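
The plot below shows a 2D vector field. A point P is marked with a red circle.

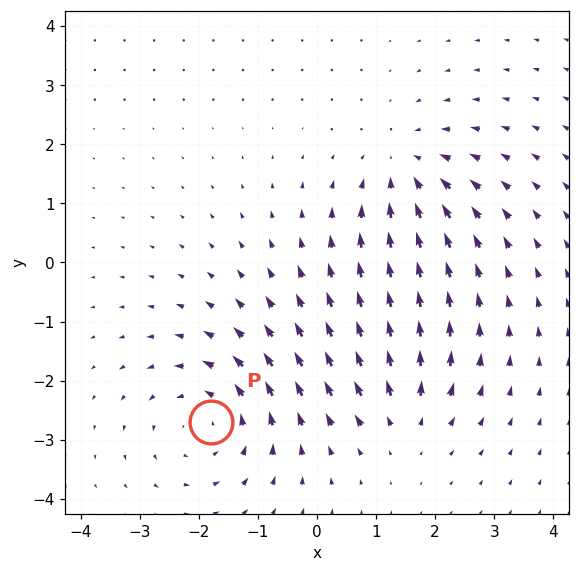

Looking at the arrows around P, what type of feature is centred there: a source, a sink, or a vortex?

vortex

At P (-1.8, -2.7) the arrows circulate counterclockwise. Divergence ≈0, curl about +4 — near-zero divergence with nonzero curl is a vortex.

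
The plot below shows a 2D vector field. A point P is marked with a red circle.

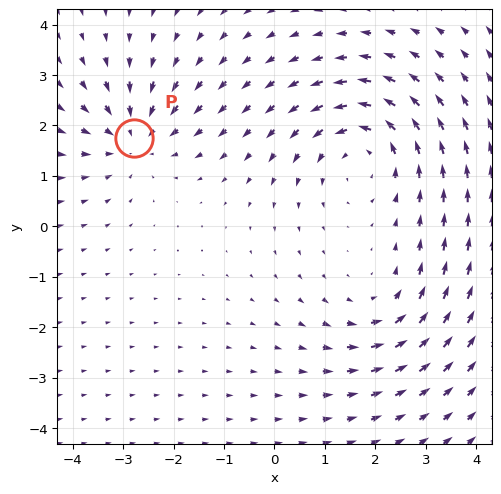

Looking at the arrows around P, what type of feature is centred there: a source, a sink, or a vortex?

sink

At P (-2.8, 1.8) the arrows converge inward. Divergence about -3, curl ≈0 — negative divergence with near-zero curl is a sink.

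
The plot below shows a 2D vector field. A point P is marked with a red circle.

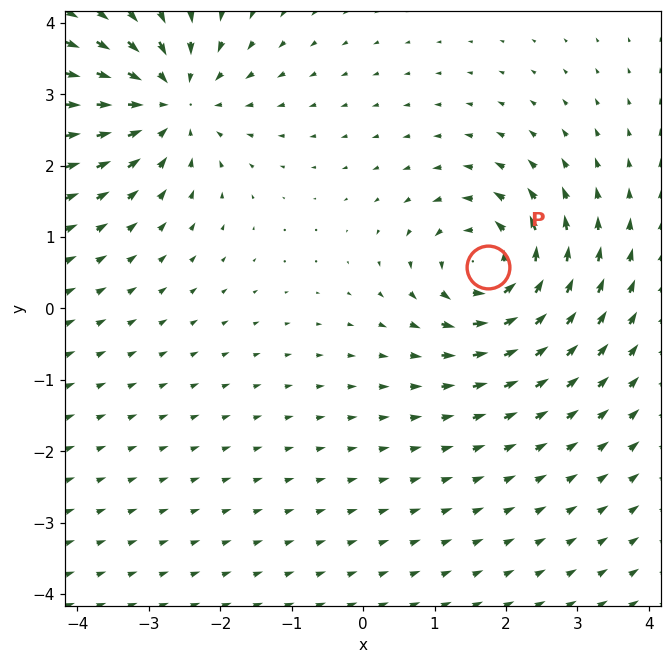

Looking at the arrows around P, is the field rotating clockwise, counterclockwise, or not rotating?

Near P at (1.8, 0.6) the arrows circulate counterclockwise. The curl (z-component) there is about +5; positive curl means counterclockwise rotation.

counterclockwise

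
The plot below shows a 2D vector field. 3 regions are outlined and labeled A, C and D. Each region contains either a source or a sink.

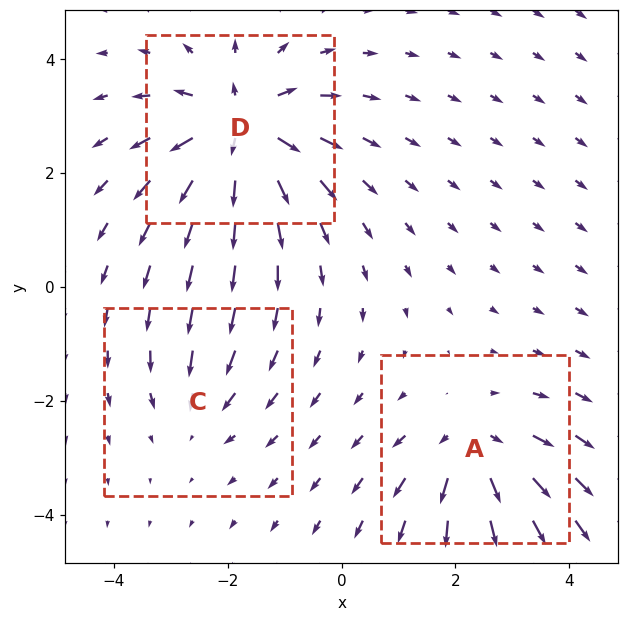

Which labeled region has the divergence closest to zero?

Divergence at each region's feature centre — A: about +3, C: about -2, D: about +5. Region C is closest to zero.

C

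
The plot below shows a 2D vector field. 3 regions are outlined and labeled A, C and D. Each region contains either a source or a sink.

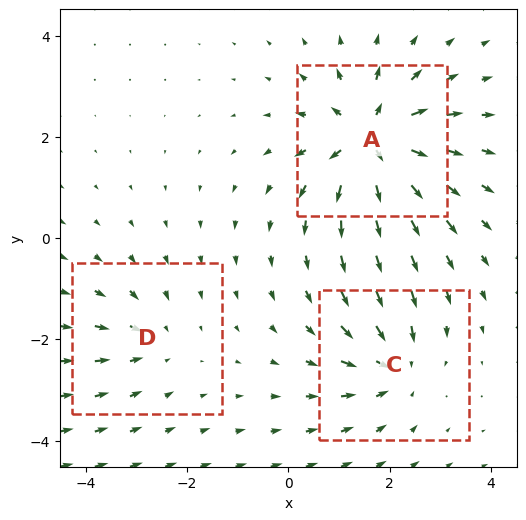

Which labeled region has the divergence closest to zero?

D

Divergence at each region's feature centre — A: about +6, C: about -4, D: about -2. Region D is closest to zero.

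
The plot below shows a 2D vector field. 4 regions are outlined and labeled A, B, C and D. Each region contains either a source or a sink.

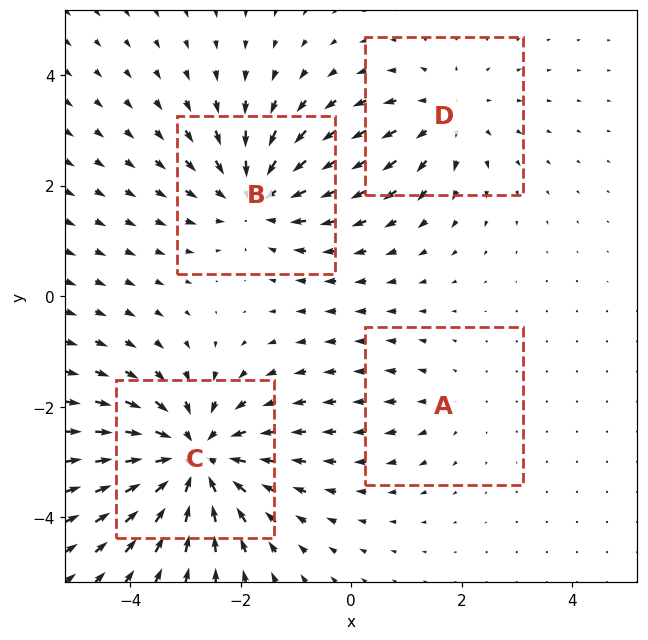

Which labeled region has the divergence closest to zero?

A

Divergence at each region's feature centre — A: about +2, B: about -4, C: about -6, D: about +3. Region A is closest to zero.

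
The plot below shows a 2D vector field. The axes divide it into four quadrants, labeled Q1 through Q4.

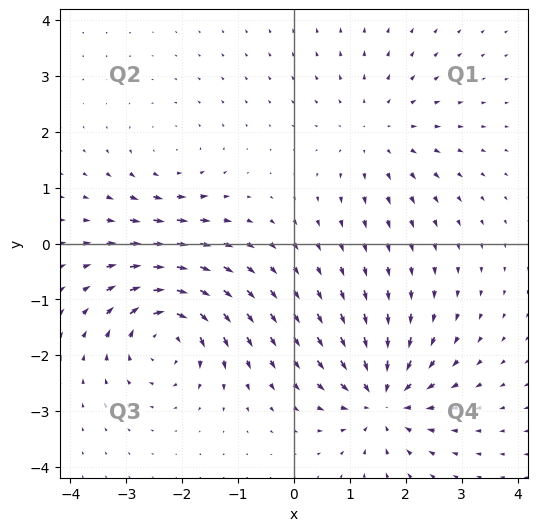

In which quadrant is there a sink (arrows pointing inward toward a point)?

The sink sits at approximately (1.6, -2.8), which lies in quadrant Q4. The divergence there is about -7, negative as expected for a sink.

Q4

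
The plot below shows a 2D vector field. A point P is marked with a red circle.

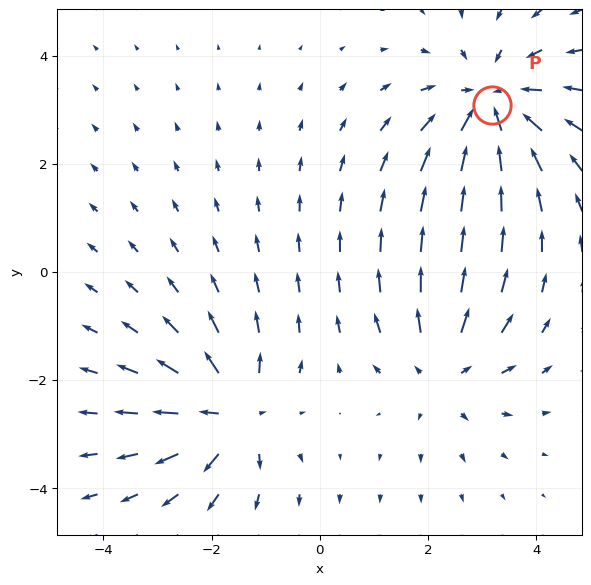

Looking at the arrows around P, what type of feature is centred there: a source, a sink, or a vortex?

sink

At P (3.2, 3.1) the arrows converge inward. Divergence about -4, curl ≈0 — negative divergence with near-zero curl is a sink.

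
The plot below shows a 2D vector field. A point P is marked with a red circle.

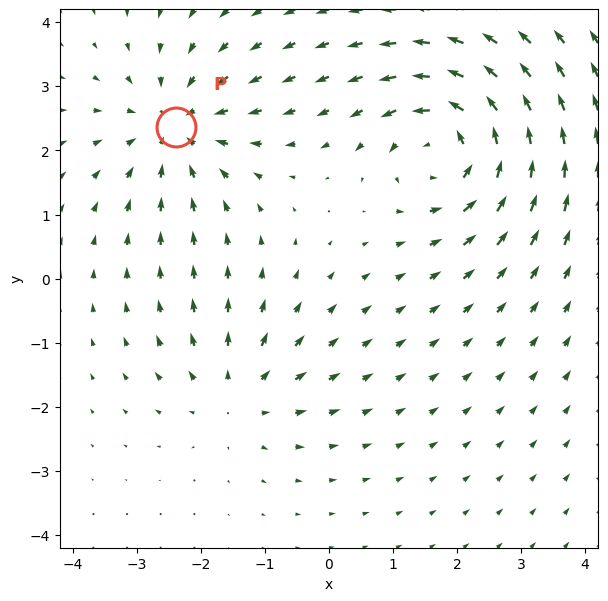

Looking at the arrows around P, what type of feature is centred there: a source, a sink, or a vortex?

sink

At P (-2.4, 2.4) the arrows converge inward. Divergence about -4, curl ≈0 — negative divergence with near-zero curl is a sink.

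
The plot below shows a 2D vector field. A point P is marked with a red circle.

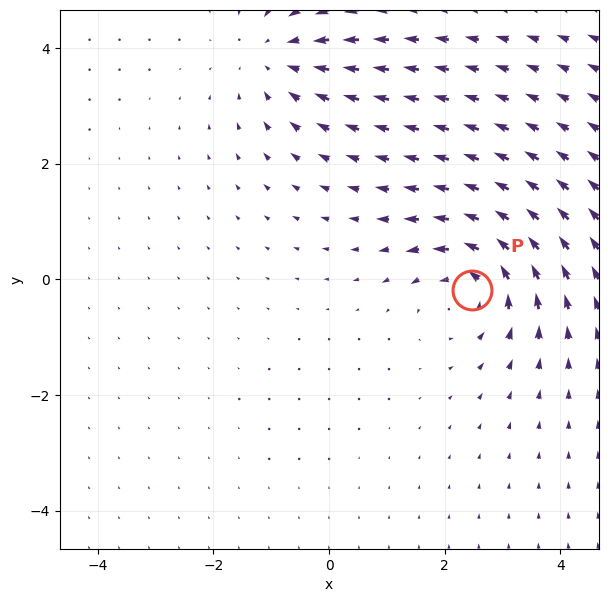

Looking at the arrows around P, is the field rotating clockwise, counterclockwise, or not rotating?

counterclockwise

Near P at (2.5, -0.2) the arrows circulate counterclockwise. The curl (z-component) there is about +5; positive curl means counterclockwise rotation.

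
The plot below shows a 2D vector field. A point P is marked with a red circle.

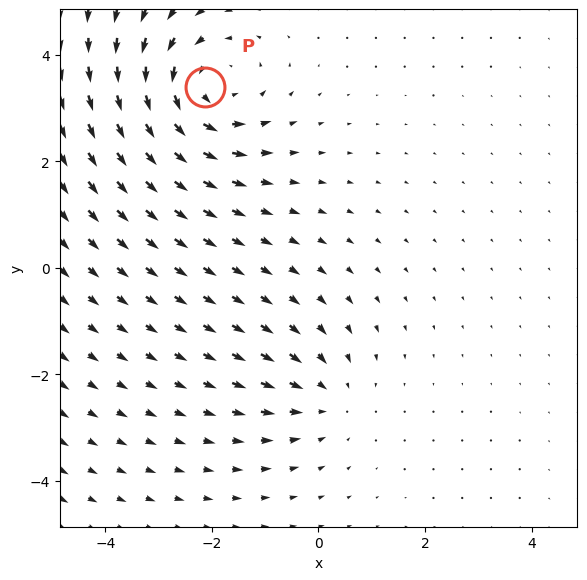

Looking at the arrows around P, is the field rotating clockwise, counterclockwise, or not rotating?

Near P at (-2.1, 3.4) the arrows circulate counterclockwise. The curl (z-component) there is about +4; positive curl means counterclockwise rotation.

counterclockwise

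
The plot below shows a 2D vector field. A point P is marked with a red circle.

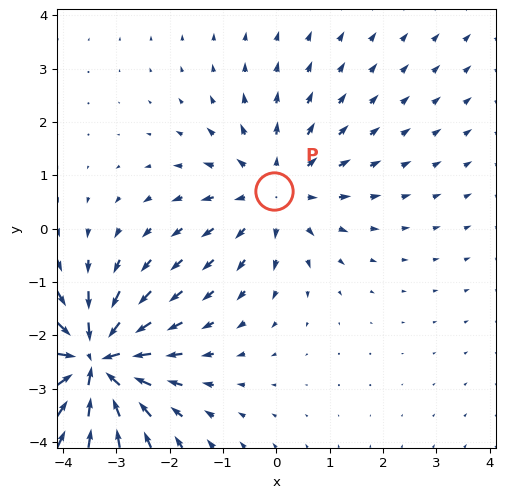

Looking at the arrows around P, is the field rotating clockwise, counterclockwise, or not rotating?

Near P at (-0.0, 0.7) the arrows show no circulation. The curl there is ≈0.

not rotating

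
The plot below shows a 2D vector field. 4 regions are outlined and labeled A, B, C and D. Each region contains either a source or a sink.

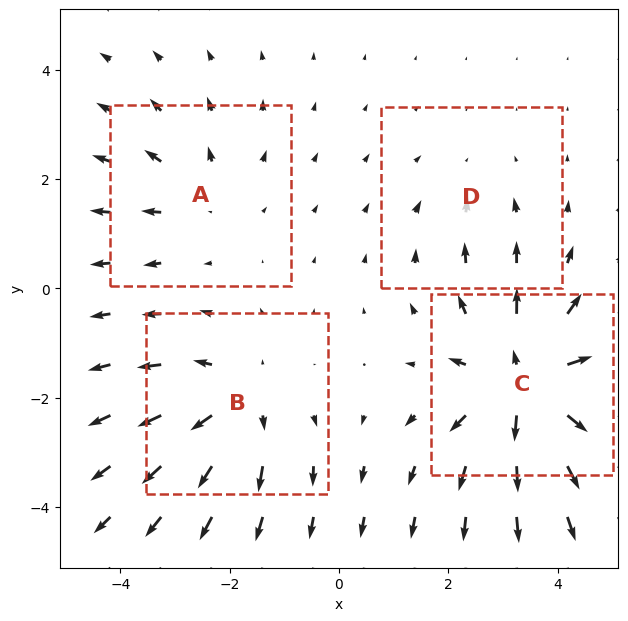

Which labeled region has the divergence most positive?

Divergence at each region's feature centre — A: about +3, B: about +4, C: about +7, D: about -2. Region C is most positive.

C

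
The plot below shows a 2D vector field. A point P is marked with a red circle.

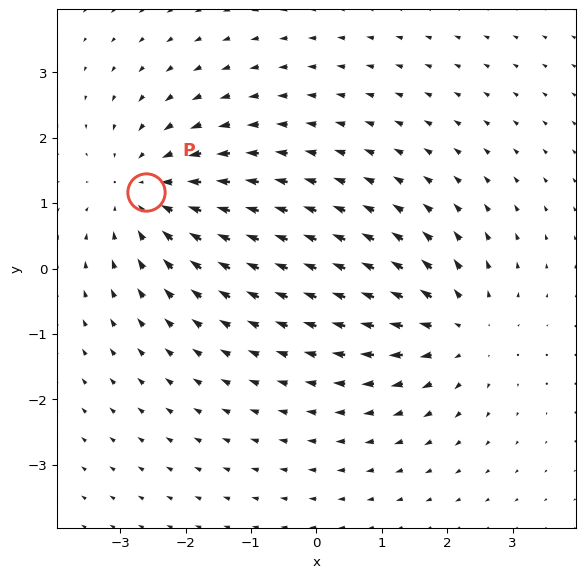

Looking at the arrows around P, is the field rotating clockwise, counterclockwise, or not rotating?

not rotating

Near P at (-2.6, 1.2) the arrows show no circulation. The curl there is ≈0.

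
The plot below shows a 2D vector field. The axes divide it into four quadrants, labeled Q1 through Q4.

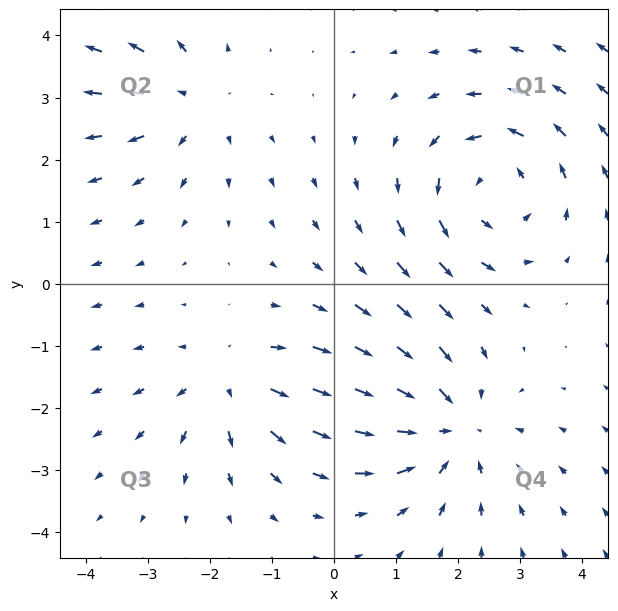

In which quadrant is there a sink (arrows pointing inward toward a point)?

The sink sits at approximately (1.9, -2.3), which lies in quadrant Q4. The divergence there is about -4, negative as expected for a sink.

Q4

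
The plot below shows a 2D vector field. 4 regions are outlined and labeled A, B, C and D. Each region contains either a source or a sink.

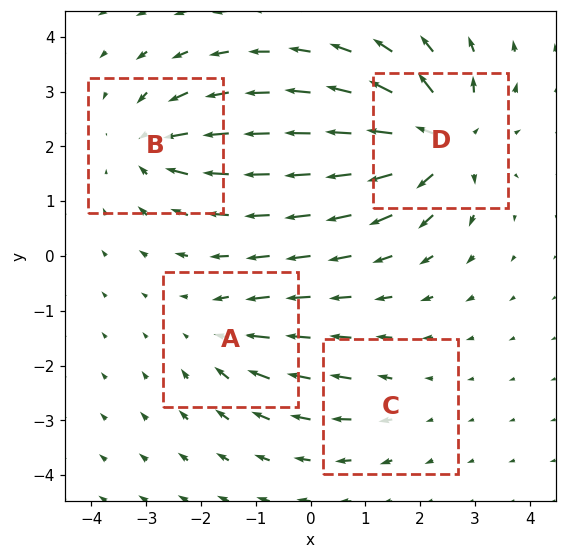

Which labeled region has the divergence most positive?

Divergence at each region's feature centre — A: about -4, B: about -5, C: about +2, D: about +8. Region D is most positive.

D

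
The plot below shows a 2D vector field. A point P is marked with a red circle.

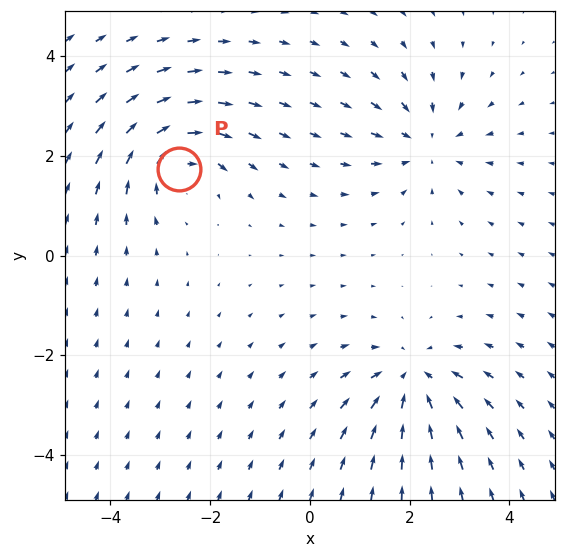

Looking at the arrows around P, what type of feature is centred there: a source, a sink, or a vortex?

vortex

At P (-2.6, 1.7) the arrows circulate clockwise. Divergence ≈0, curl about -4 — near-zero divergence with nonzero curl is a vortex.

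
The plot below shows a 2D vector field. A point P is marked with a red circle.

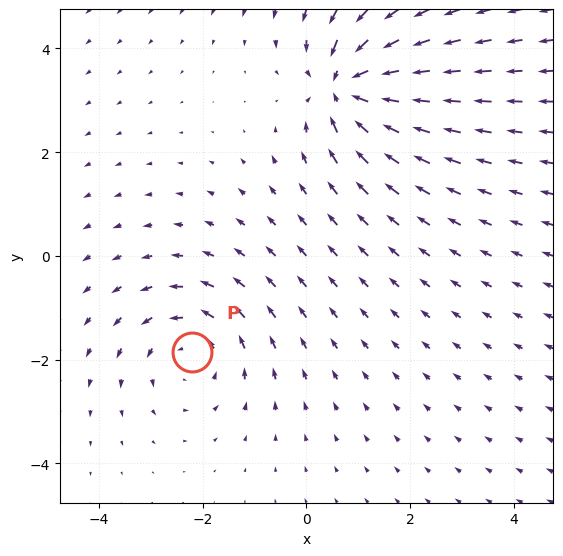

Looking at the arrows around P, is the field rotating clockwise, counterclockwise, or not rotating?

counterclockwise

Near P at (-2.2, -1.9) the arrows circulate counterclockwise. The curl (z-component) there is about +3; positive curl means counterclockwise rotation.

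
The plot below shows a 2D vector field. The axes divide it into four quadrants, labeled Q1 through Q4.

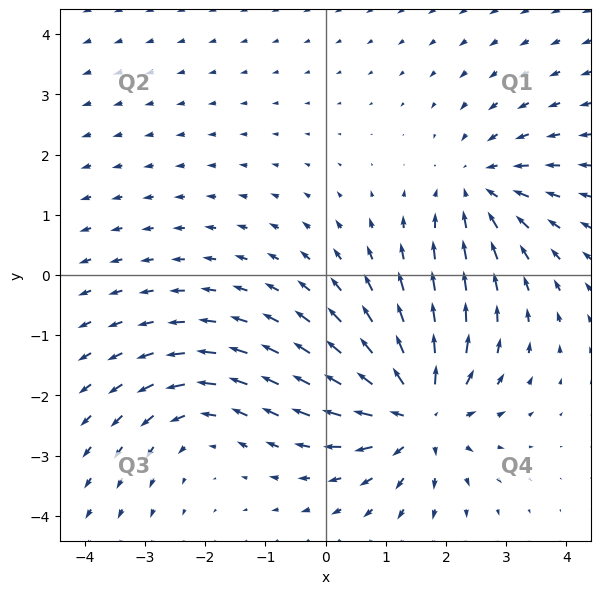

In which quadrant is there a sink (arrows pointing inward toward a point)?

Q1

The sink sits at approximately (2.5, 1.4), which lies in quadrant Q1. The divergence there is about -4, negative as expected for a sink.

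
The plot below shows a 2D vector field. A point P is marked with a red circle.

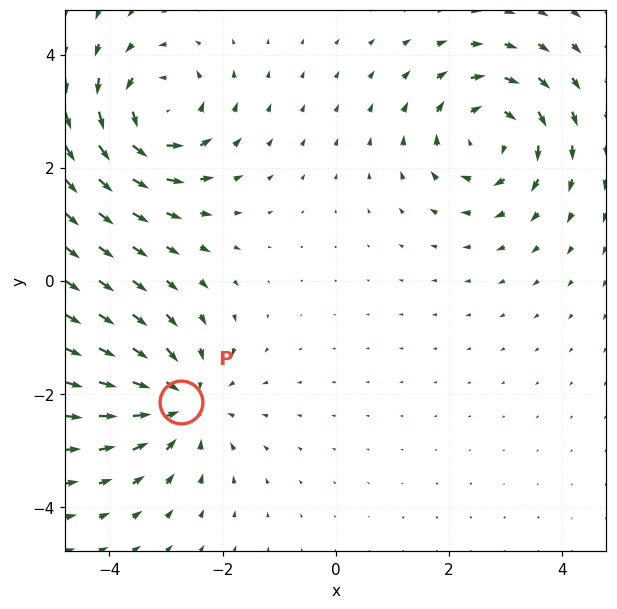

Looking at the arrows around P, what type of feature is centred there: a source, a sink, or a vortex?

sink

At P (-2.7, -2.1) the arrows converge inward. Divergence about -3, curl ≈0 — negative divergence with near-zero curl is a sink.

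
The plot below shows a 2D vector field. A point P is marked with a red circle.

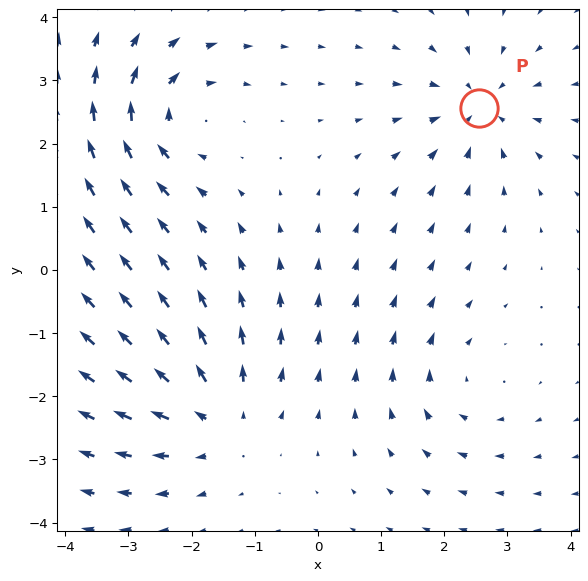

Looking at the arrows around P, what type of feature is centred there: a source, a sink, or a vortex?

sink

At P (2.5, 2.6) the arrows converge inward. Divergence about -4, curl ≈0 — negative divergence with near-zero curl is a sink.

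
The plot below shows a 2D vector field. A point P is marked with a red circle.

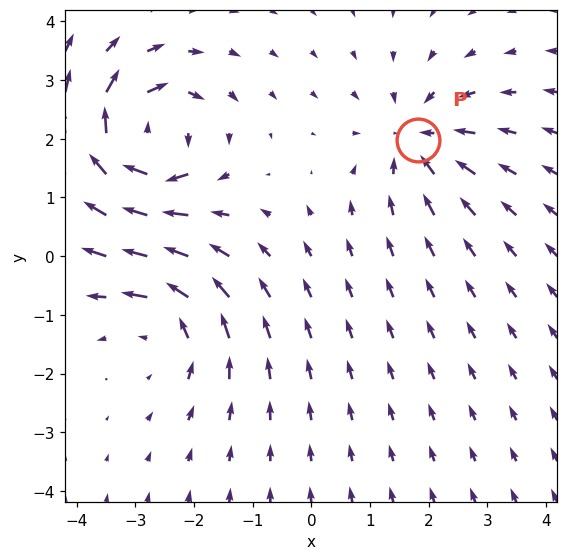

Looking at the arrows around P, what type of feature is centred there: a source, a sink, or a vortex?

At P (1.8, 2.0) the arrows converge inward. Divergence about -3, curl ≈0 — negative divergence with near-zero curl is a sink.

sink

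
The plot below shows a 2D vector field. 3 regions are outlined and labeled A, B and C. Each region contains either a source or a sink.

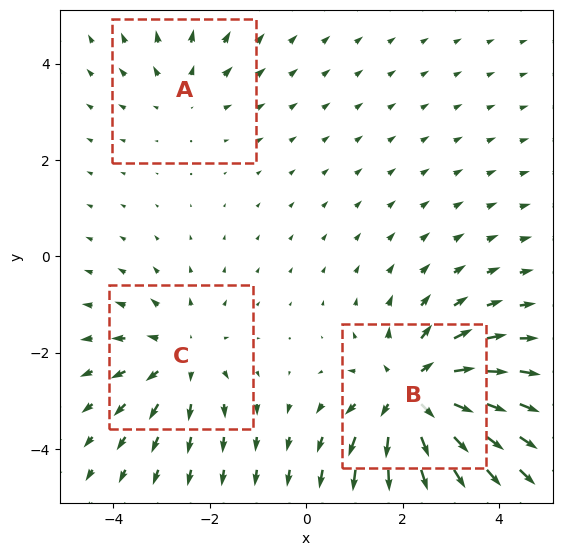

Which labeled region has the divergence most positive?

Divergence at each region's feature centre — A: about +2, B: about +5, C: about +3. Region B is most positive.

B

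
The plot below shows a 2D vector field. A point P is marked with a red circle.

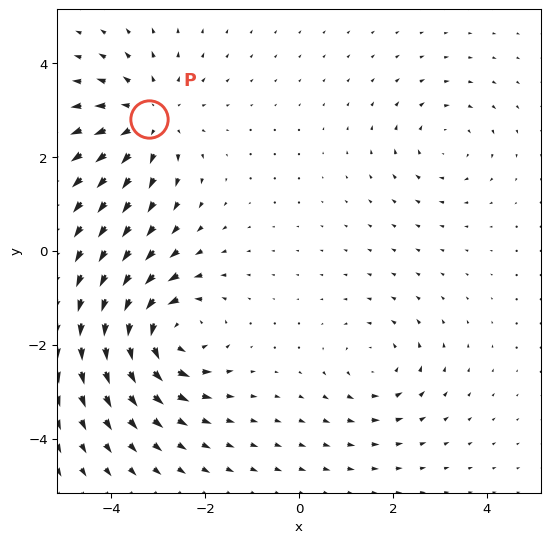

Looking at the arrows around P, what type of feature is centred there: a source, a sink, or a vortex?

At P (-3.2, 2.8) the arrows spread outward. Divergence about +4, curl ≈0 — positive divergence with near-zero curl is a source.

source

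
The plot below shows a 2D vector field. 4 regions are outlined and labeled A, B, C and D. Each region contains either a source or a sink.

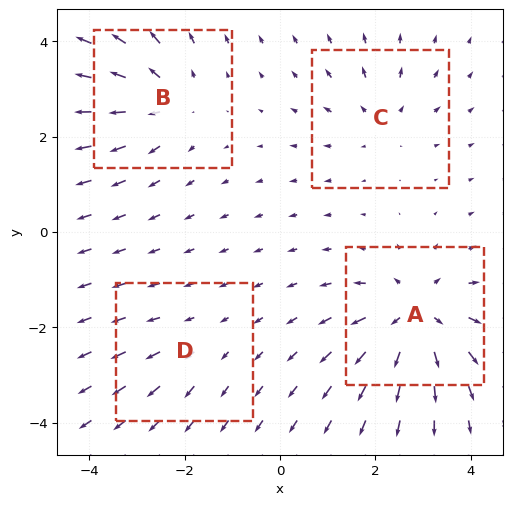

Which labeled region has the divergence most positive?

Divergence at each region's feature centre — A: about +7, B: about +5, C: about +3, D: about +2. Region A is most positive.

A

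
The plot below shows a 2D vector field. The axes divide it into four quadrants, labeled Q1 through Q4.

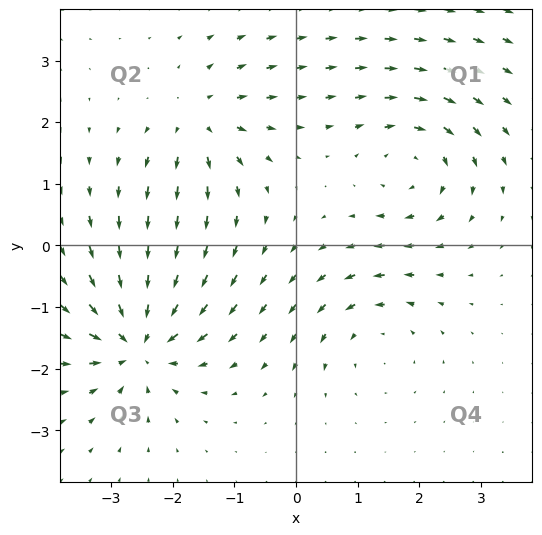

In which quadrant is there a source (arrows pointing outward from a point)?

Q2

The source sits at approximately (-1.6, 2.0), which lies in quadrant Q2. The divergence there is about +4, positive as expected for a source.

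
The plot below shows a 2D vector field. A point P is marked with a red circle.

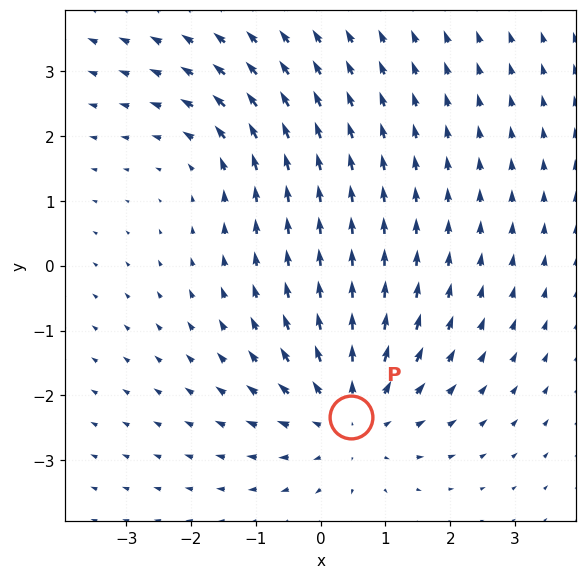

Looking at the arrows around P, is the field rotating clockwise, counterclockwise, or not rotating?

not rotating

Near P at (0.5, -2.3) the arrows show no circulation. The curl there is ≈0.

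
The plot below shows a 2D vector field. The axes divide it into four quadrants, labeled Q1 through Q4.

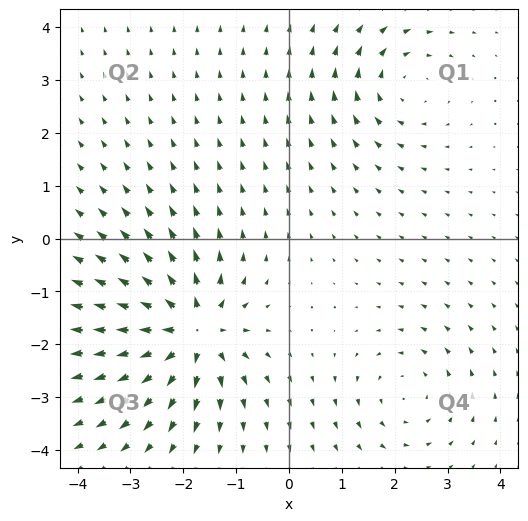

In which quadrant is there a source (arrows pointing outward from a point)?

Q3

The source sits at approximately (-1.8, -1.8), which lies in quadrant Q3. The divergence there is about +7, positive as expected for a source.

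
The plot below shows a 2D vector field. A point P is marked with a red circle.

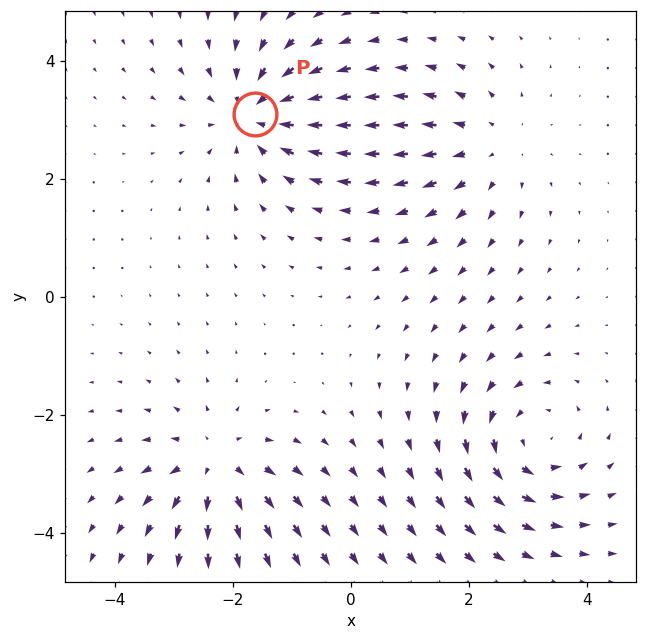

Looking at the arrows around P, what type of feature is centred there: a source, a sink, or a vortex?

At P (-1.6, 3.1) the arrows converge inward. Divergence about -4, curl ≈0 — negative divergence with near-zero curl is a sink.

sink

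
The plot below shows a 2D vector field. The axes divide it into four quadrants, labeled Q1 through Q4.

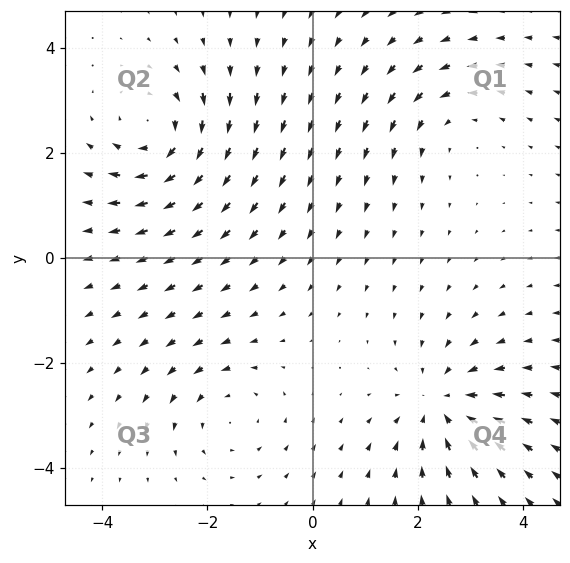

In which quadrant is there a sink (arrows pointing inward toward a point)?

The sink sits at approximately (2.5, -2.8), which lies in quadrant Q4. The divergence there is about -4, negative as expected for a sink.

Q4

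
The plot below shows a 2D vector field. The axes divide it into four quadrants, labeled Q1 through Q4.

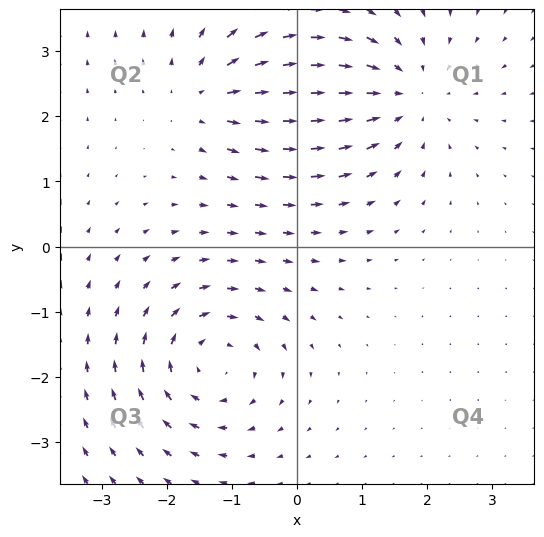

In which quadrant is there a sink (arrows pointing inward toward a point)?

Q1

The sink sits at approximately (1.6, 2.3), which lies in quadrant Q1. The divergence there is about -3, negative as expected for a sink.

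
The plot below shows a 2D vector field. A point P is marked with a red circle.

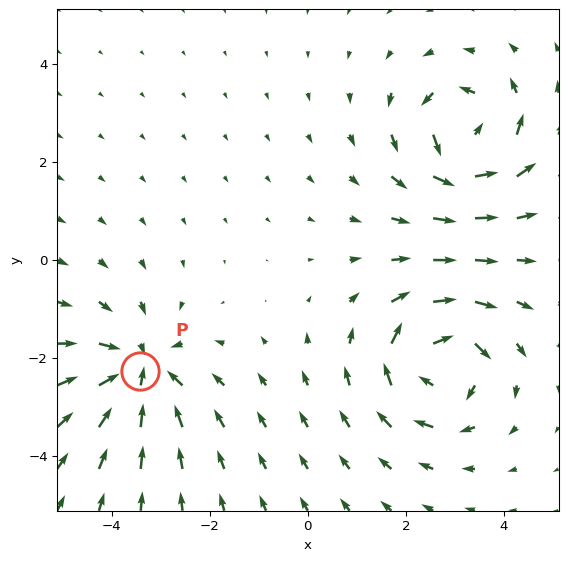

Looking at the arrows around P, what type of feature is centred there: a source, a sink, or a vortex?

At P (-3.4, -2.3) the arrows converge inward. Divergence about -5, curl ≈0 — negative divergence with near-zero curl is a sink.

sink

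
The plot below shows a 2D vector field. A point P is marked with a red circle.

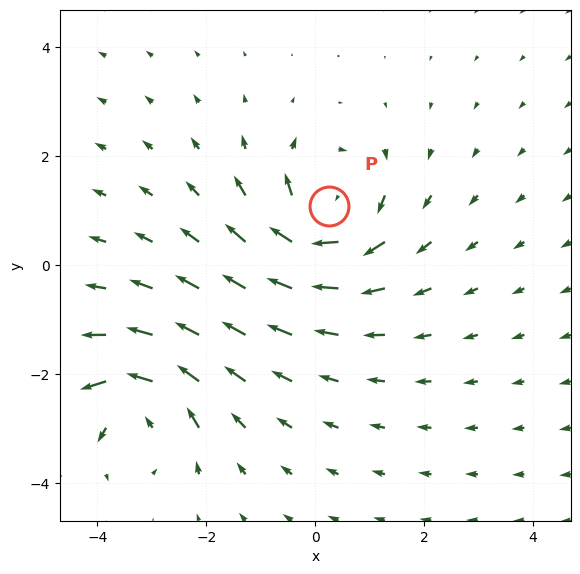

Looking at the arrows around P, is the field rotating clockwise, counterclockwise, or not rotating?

clockwise

Near P at (0.2, 1.1) the arrows circulate clockwise. The curl (z-component) there is about -6; negative curl means clockwise rotation.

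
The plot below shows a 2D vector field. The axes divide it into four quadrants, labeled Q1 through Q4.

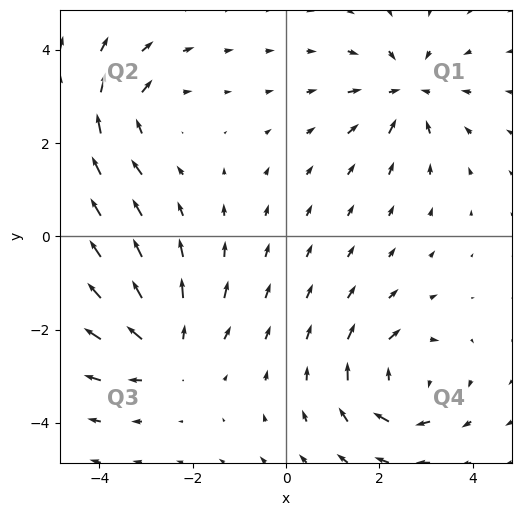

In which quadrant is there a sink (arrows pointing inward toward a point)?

The sink sits at approximately (2.6, 3.1), which lies in quadrant Q1. The divergence there is about -5, negative as expected for a sink.

Q1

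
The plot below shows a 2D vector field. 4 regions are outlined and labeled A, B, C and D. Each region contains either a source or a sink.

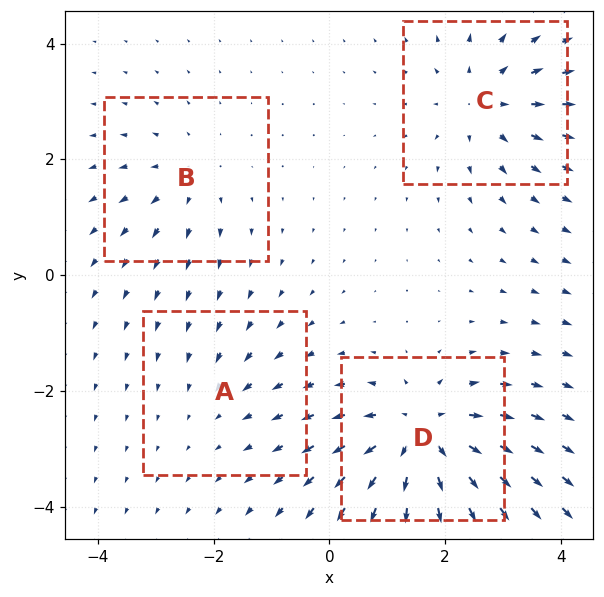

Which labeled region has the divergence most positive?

Divergence at each region's feature centre — A: about -2, B: about +3, C: about +5, D: about +7. Region D is most positive.

D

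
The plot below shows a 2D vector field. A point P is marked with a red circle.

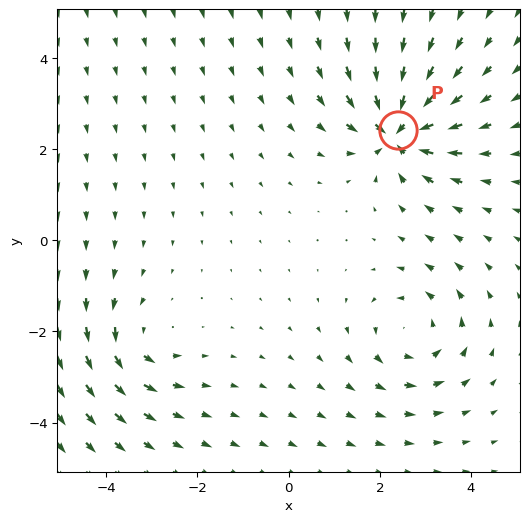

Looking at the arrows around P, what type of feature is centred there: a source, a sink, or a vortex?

At P (2.4, 2.4) the arrows converge inward. Divergence about -7, curl ≈0 — negative divergence with near-zero curl is a sink.

sink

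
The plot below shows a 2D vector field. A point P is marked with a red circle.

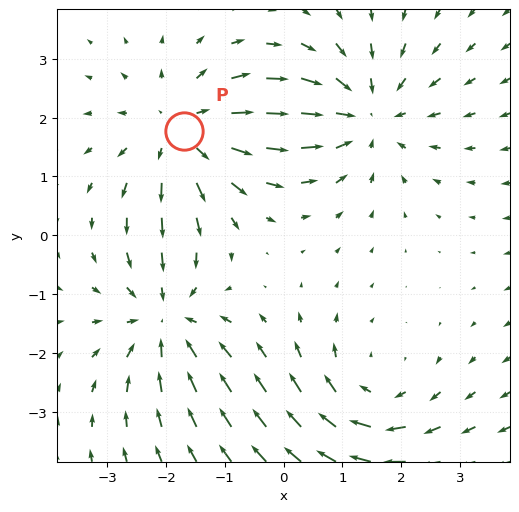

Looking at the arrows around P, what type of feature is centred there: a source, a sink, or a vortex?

At P (-1.7, 1.8) the arrows spread outward. Divergence about +4, curl ≈0 — positive divergence with near-zero curl is a source.

source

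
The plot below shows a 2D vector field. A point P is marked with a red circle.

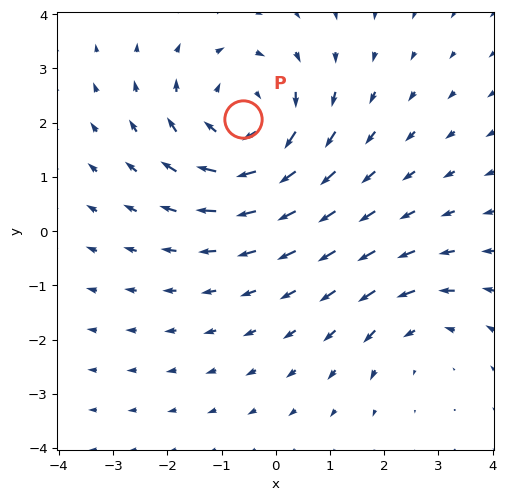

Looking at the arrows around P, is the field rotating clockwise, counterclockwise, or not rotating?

Near P at (-0.6, 2.1) the arrows circulate clockwise. The curl (z-component) there is about -4; negative curl means clockwise rotation.

clockwise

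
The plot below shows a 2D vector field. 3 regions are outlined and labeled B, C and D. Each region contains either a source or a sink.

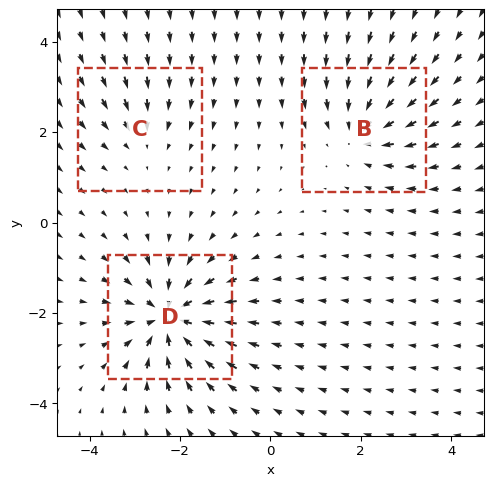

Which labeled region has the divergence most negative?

Divergence at each region's feature centre — B: about -4, C: about -2, D: about -6. Region D is most negative.

D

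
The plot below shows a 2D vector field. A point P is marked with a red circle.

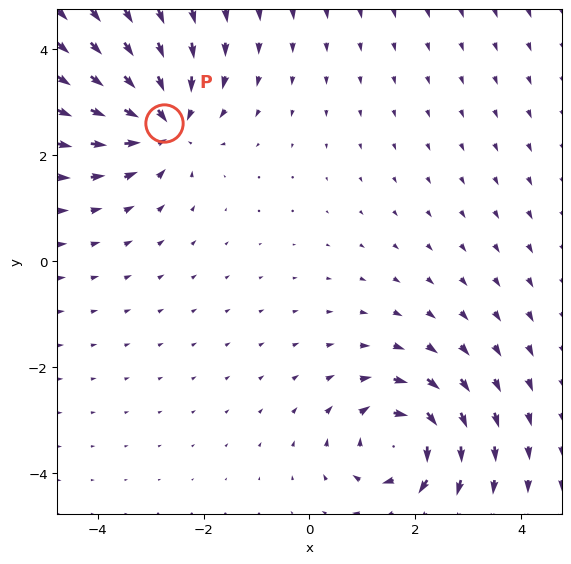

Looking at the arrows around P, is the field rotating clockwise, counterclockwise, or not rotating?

not rotating

Near P at (-2.8, 2.6) the arrows show no circulation. The curl there is ≈0.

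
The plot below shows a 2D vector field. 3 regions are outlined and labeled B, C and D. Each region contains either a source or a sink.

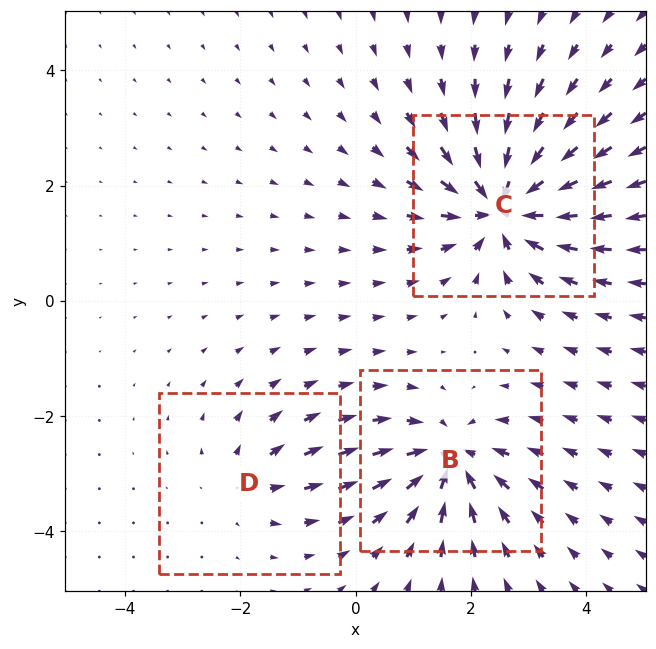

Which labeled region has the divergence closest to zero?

D

Divergence at each region's feature centre — B: about -4, C: about -6, D: about +2. Region D is closest to zero.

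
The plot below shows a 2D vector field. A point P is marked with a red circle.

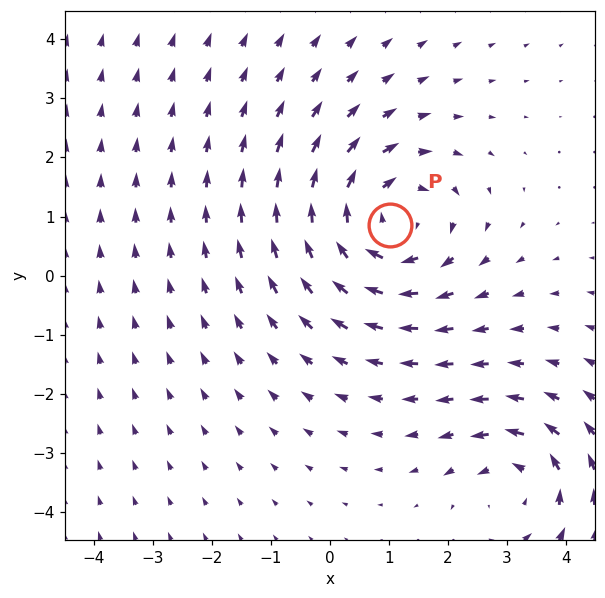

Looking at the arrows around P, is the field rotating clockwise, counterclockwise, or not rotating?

clockwise

Near P at (1.0, 0.9) the arrows circulate clockwise. The curl (z-component) there is about -4; negative curl means clockwise rotation.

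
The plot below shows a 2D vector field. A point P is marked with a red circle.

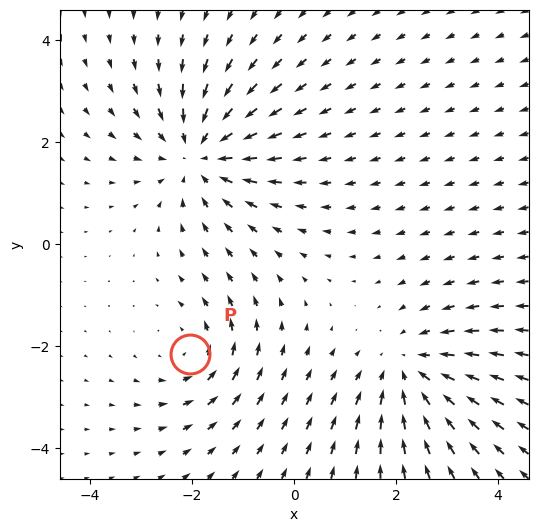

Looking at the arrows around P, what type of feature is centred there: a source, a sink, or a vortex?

vortex

At P (-2.0, -2.1) the arrows circulate counterclockwise. Divergence ≈0, curl about +3 — near-zero divergence with nonzero curl is a vortex.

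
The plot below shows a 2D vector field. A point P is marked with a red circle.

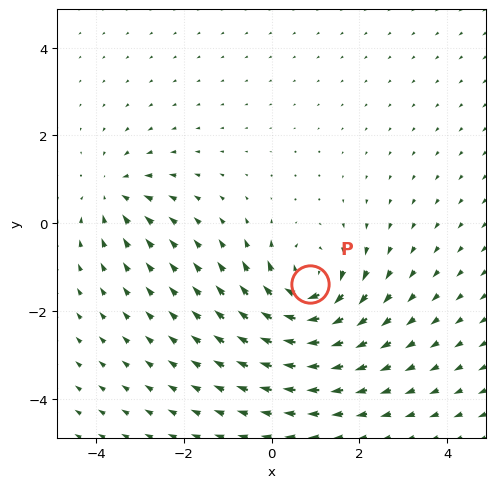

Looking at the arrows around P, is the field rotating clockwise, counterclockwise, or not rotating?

clockwise

Near P at (0.9, -1.4) the arrows circulate clockwise. The curl (z-component) there is about -5; negative curl means clockwise rotation.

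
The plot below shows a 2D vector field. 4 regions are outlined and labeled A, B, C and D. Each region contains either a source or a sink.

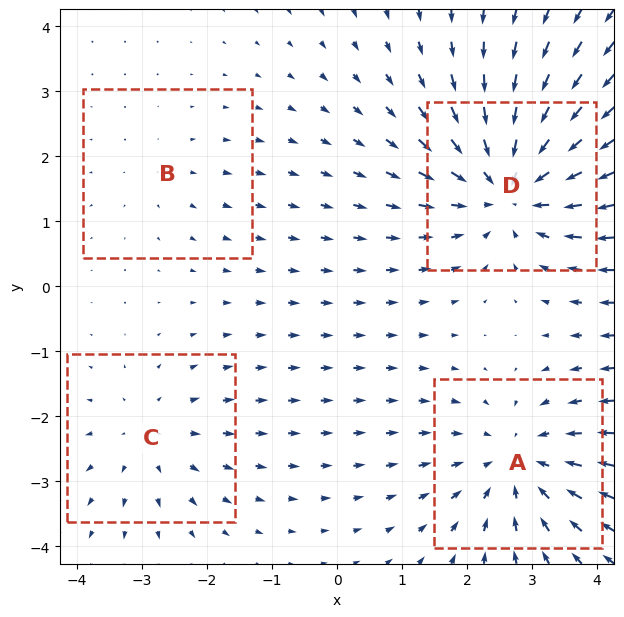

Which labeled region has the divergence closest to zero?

B

Divergence at each region's feature centre — A: about -5, B: about +2, C: about +3, D: about -6. Region B is closest to zero.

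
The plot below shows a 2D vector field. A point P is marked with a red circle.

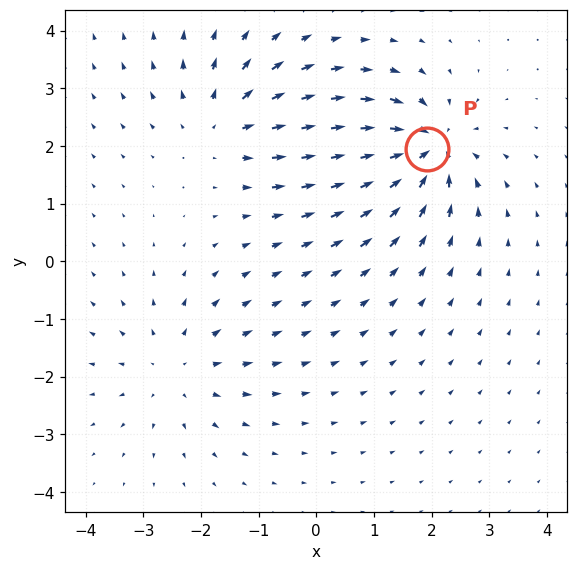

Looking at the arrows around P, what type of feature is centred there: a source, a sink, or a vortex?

At P (1.9, 1.9) the arrows converge inward. Divergence about -6, curl ≈0 — negative divergence with near-zero curl is a sink.

sink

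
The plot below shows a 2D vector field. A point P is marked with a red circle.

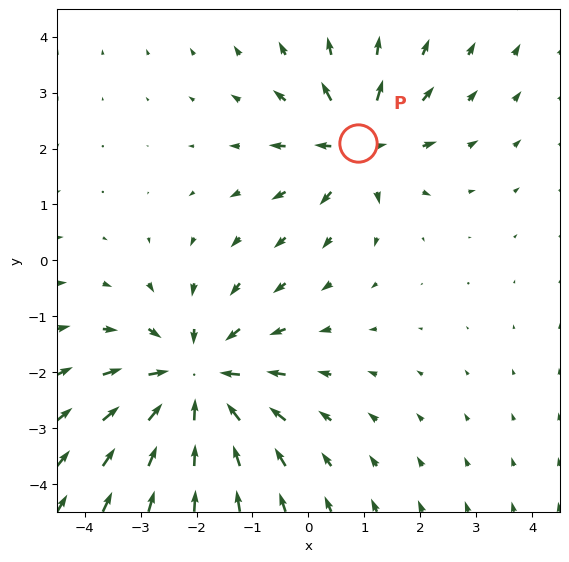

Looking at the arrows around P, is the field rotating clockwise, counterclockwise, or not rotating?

not rotating

Near P at (0.9, 2.1) the arrows show no circulation. The curl there is ≈0.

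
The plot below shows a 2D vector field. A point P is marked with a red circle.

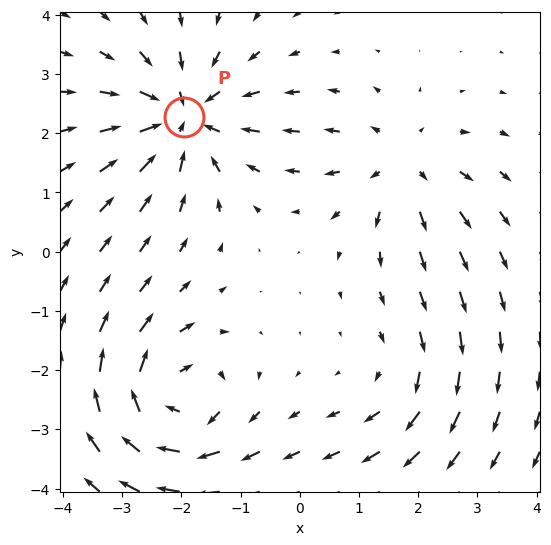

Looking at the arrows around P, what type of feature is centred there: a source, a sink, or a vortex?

sink

At P (-2.0, 2.3) the arrows converge inward. Divergence about -5, curl ≈0 — negative divergence with near-zero curl is a sink.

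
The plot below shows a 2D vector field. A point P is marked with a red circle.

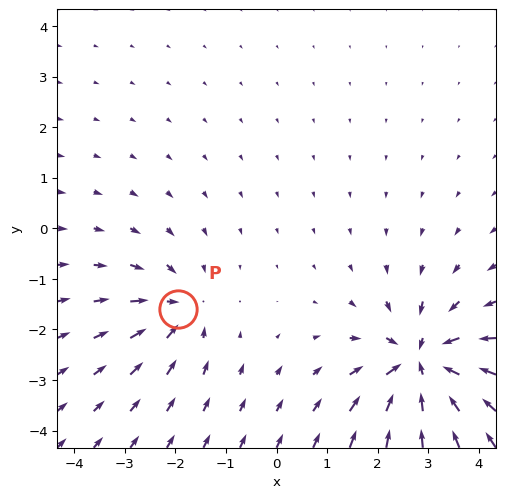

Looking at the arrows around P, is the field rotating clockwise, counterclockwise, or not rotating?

not rotating

Near P at (-2.0, -1.6) the arrows show no circulation. The curl there is ≈0.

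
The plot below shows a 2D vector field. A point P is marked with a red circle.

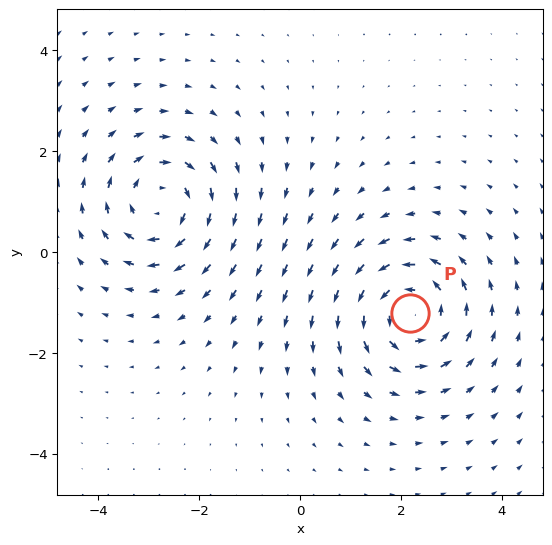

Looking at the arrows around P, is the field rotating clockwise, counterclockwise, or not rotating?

Near P at (2.2, -1.2) the arrows circulate counterclockwise. The curl (z-component) there is about +5; positive curl means counterclockwise rotation.

counterclockwise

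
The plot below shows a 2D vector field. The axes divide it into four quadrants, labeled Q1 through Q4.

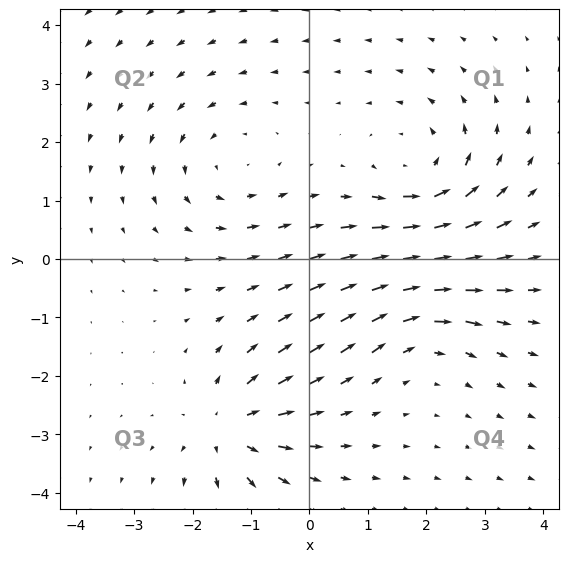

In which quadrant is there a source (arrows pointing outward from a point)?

The source sits at approximately (-1.4, -2.9), which lies in quadrant Q3. The divergence there is about +3, positive as expected for a source.

Q3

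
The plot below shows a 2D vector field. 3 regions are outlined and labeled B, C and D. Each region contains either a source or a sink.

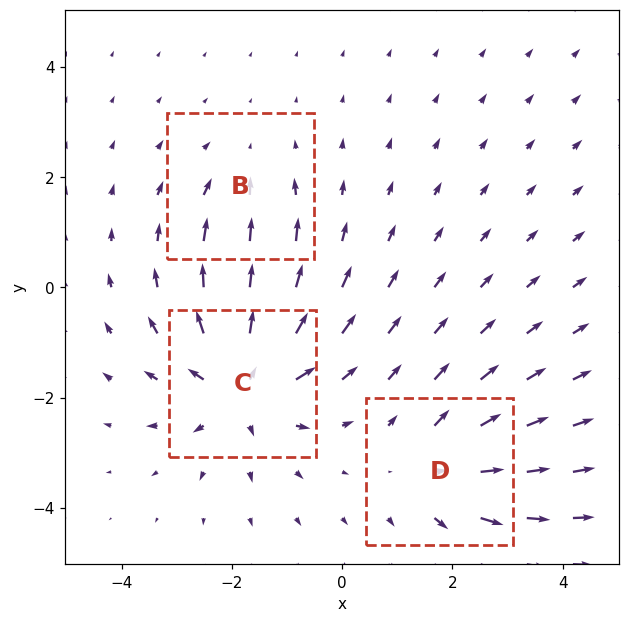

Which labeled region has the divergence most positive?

C

Divergence at each region's feature centre — B: about -2, C: about +5, D: about +3. Region C is most positive.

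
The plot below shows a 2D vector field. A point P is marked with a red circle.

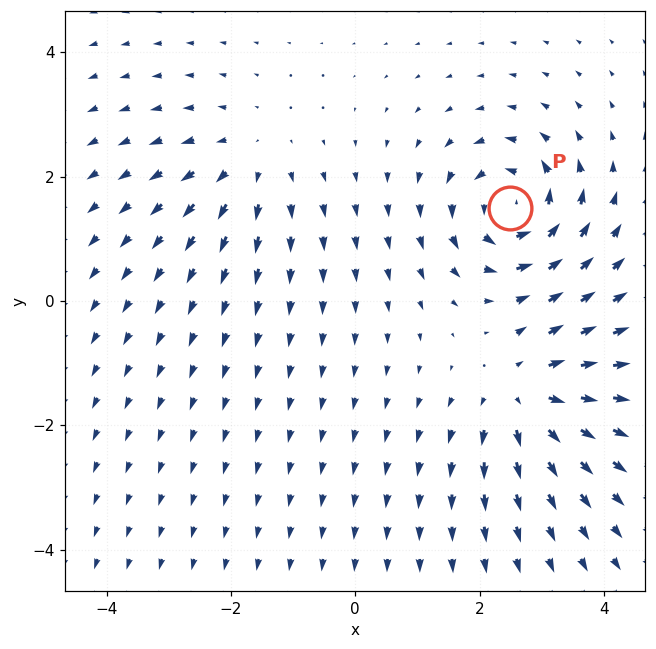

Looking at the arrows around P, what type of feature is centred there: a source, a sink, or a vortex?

vortex

At P (2.5, 1.5) the arrows circulate counterclockwise. Divergence ≈0, curl about +7 — near-zero divergence with nonzero curl is a vortex.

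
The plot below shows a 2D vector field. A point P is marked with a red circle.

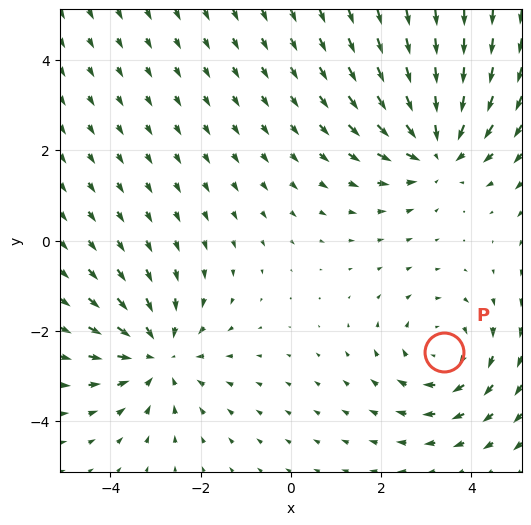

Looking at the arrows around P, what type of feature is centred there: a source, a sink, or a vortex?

vortex

At P (3.4, -2.5) the arrows circulate clockwise. Divergence ≈0, curl about -2 — near-zero divergence with nonzero curl is a vortex.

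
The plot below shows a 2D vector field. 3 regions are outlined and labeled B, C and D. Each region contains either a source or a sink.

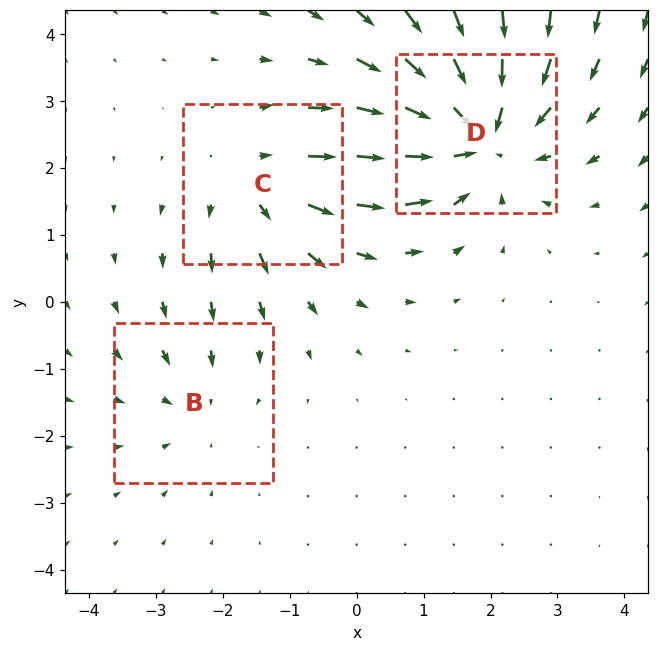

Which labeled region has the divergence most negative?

D

Divergence at each region's feature centre — B: about -2, C: about +3, D: about -5. Region D is most negative.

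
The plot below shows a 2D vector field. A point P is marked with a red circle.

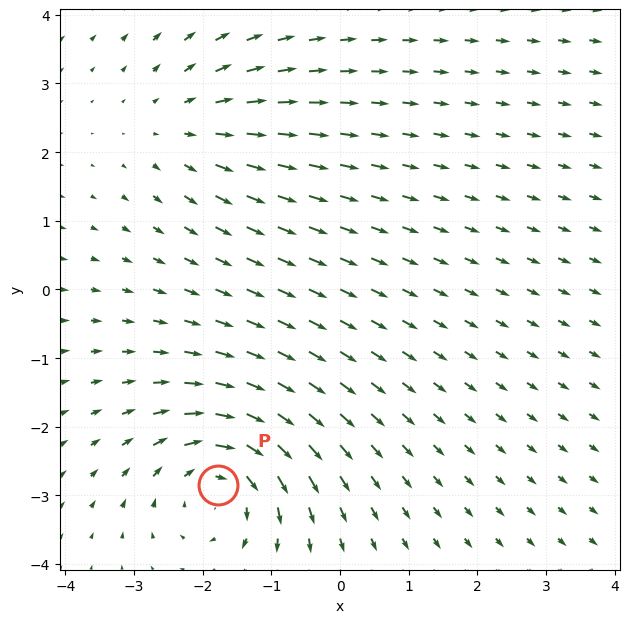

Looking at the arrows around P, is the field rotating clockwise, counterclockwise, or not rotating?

Near P at (-1.8, -2.9) the arrows circulate clockwise. The curl (z-component) there is about -4; negative curl means clockwise rotation.

clockwise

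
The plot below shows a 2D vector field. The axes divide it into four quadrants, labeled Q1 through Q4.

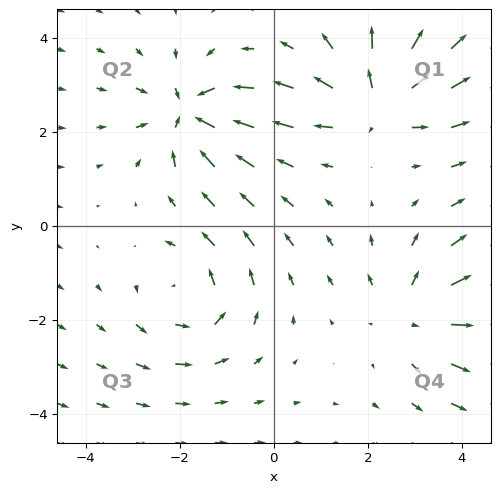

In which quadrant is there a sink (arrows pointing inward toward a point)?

The sink sits at approximately (-1.8, 2.4), which lies in quadrant Q2. The divergence there is about -4, negative as expected for a sink.

Q2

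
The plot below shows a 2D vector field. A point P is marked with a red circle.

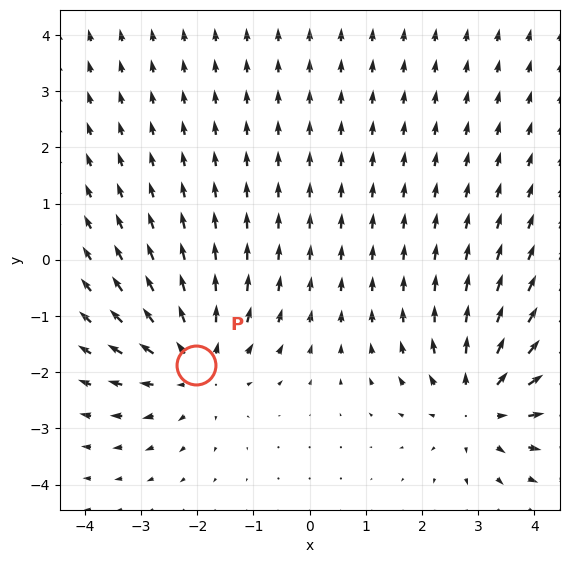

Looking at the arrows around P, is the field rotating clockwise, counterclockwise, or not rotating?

not rotating

Near P at (-2.0, -1.9) the arrows show no circulation. The curl there is ≈0.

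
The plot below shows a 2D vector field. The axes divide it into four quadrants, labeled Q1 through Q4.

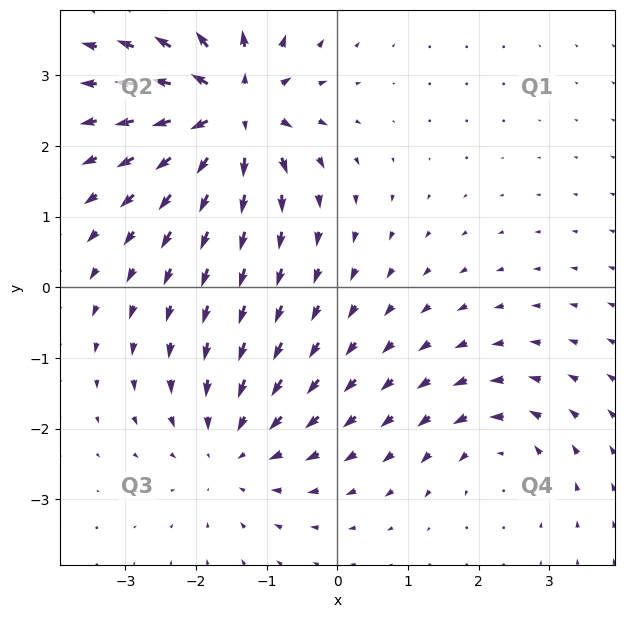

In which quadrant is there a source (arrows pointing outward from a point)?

The source sits at approximately (-1.5, 2.5), which lies in quadrant Q2. The divergence there is about +7, positive as expected for a source.

Q2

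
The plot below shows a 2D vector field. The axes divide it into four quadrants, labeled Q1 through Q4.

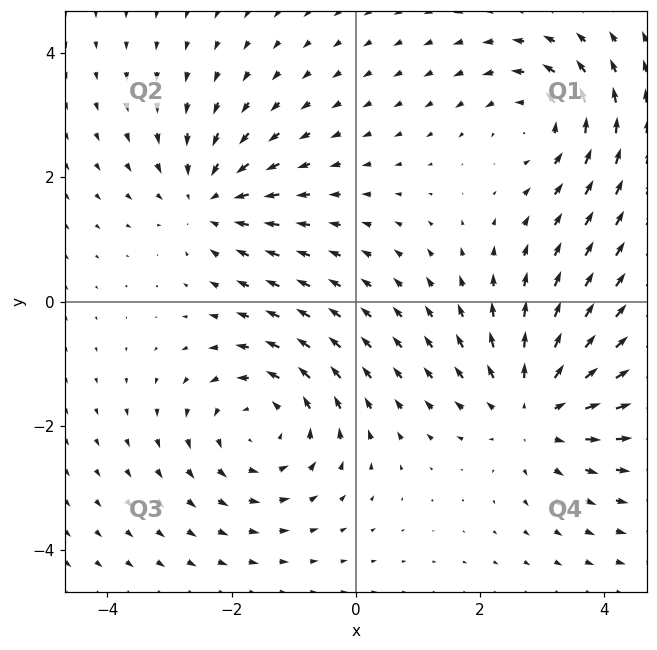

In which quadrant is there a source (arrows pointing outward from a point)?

Q4

The source sits at approximately (2.9, -1.7), which lies in quadrant Q4. The divergence there is about +4, positive as expected for a source.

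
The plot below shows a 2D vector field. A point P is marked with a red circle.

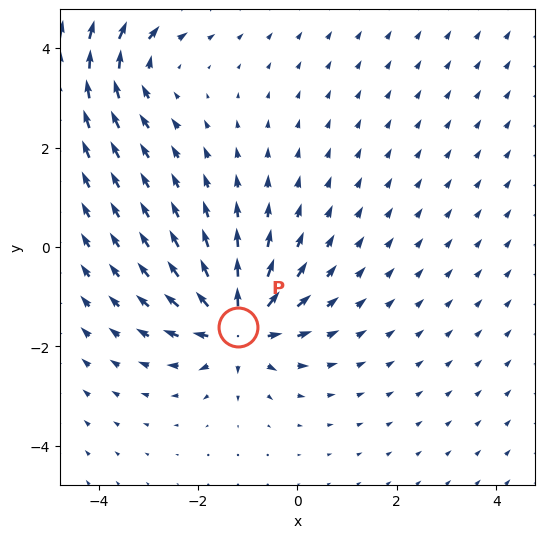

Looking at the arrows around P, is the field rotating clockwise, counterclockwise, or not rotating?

Near P at (-1.2, -1.6) the arrows show no circulation. The curl there is ≈0.

not rotating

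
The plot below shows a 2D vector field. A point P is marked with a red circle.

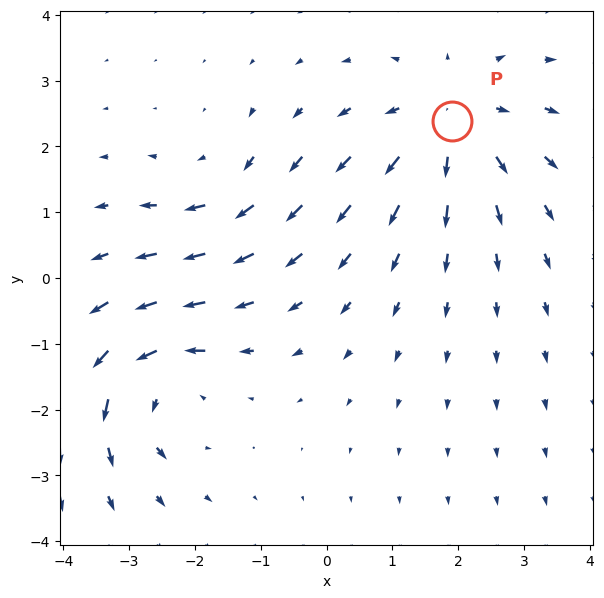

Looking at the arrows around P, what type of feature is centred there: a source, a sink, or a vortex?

source

At P (1.9, 2.4) the arrows spread outward. Divergence about +4, curl ≈0 — positive divergence with near-zero curl is a source.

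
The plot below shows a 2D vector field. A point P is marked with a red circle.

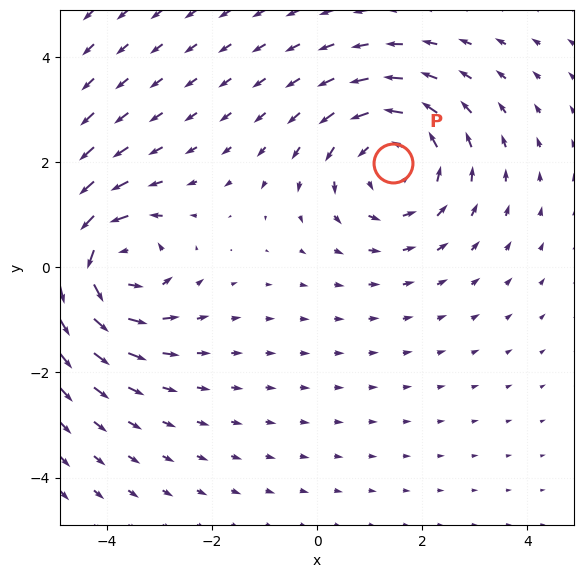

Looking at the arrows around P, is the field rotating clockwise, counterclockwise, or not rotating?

Near P at (1.4, 2.0) the arrows circulate counterclockwise. The curl (z-component) there is about +4; positive curl means counterclockwise rotation.

counterclockwise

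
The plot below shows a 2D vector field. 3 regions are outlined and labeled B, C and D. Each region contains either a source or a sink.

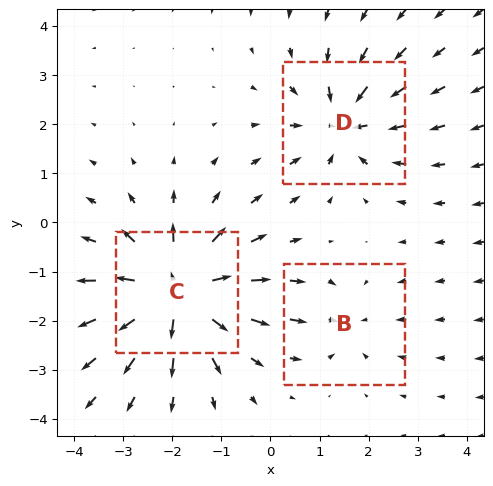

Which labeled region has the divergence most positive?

C

Divergence at each region's feature centre — B: about -2, C: about +6, D: about -4. Region C is most positive.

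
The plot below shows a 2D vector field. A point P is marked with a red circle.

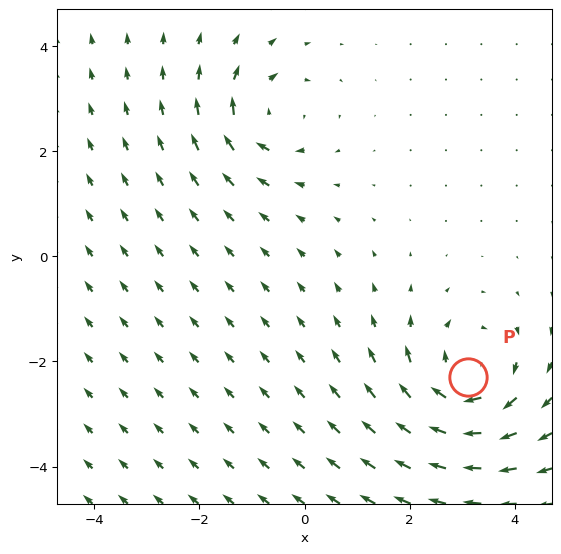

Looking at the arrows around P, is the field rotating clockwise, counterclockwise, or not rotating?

clockwise

Near P at (3.1, -2.3) the arrows circulate clockwise. The curl (z-component) there is about -4; negative curl means clockwise rotation.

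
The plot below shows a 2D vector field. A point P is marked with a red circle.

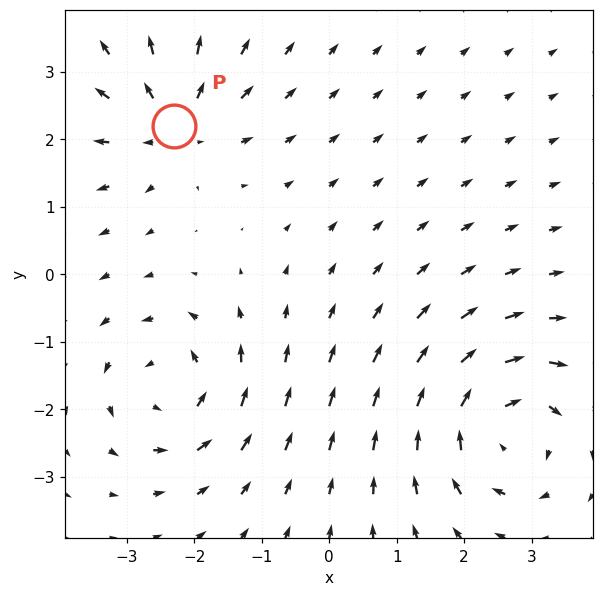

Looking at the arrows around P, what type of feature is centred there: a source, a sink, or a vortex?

source

At P (-2.3, 2.2) the arrows spread outward. Divergence about +5, curl ≈0 — positive divergence with near-zero curl is a source.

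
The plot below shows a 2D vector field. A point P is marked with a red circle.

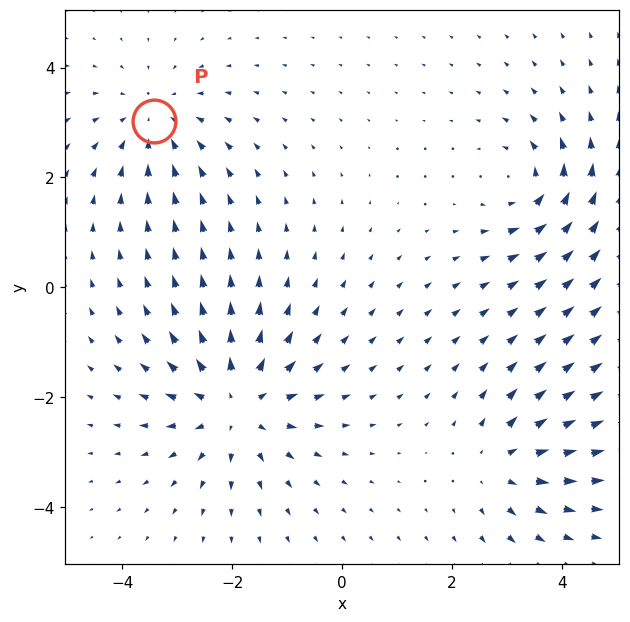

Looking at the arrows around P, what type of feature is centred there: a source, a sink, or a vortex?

sink

At P (-3.4, 3.0) the arrows converge inward. Divergence about -3, curl ≈0 — negative divergence with near-zero curl is a sink.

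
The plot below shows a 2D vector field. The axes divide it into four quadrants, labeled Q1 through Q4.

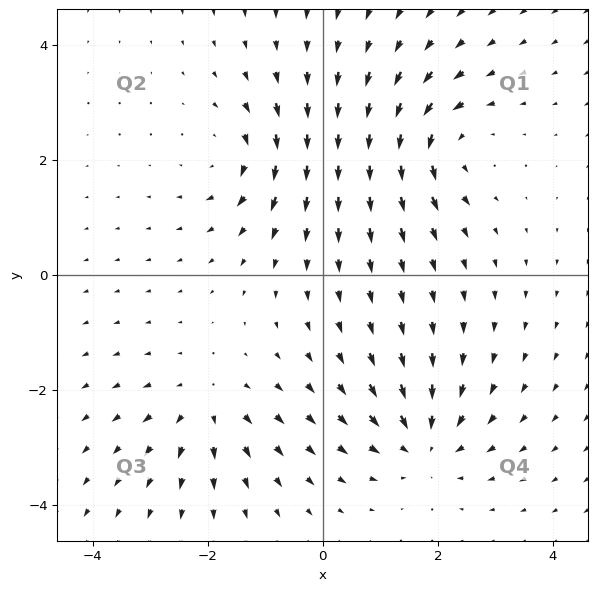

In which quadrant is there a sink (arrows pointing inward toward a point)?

The sink sits at approximately (1.8, -2.9), which lies in quadrant Q4. The divergence there is about -4, negative as expected for a sink.

Q4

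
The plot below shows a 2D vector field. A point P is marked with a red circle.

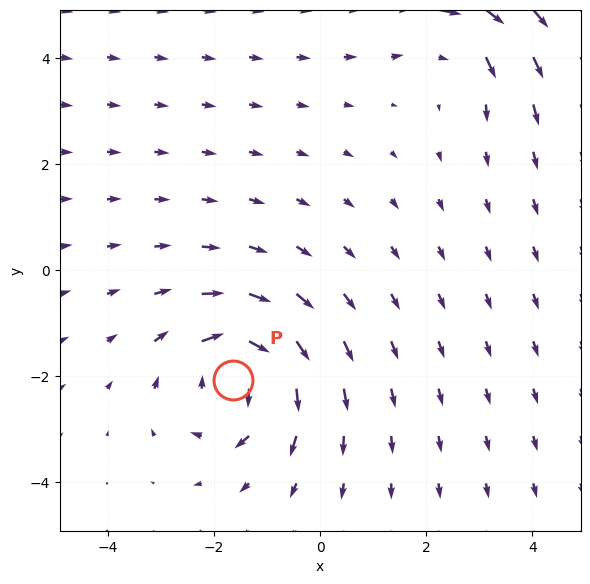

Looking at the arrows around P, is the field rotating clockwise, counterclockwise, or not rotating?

Near P at (-1.6, -2.1) the arrows circulate clockwise. The curl (z-component) there is about -5; negative curl means clockwise rotation.

clockwise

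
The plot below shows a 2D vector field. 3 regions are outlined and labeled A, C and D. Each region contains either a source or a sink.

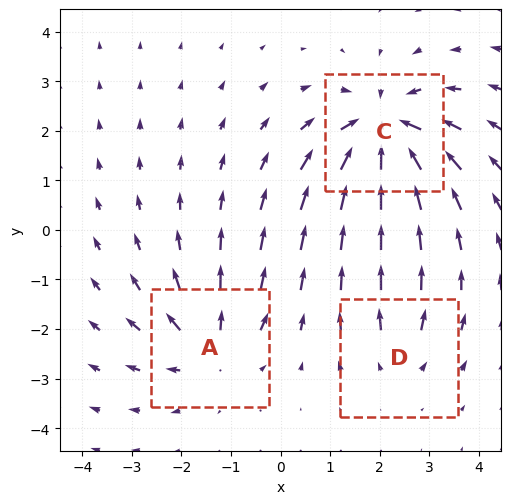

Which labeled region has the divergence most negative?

Divergence at each region's feature centre — A: about +3, C: about -5, D: about +2. Region C is most negative.

C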